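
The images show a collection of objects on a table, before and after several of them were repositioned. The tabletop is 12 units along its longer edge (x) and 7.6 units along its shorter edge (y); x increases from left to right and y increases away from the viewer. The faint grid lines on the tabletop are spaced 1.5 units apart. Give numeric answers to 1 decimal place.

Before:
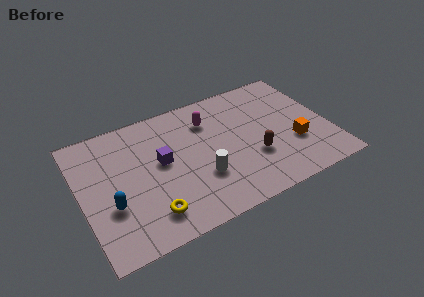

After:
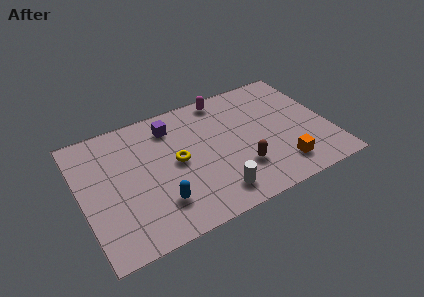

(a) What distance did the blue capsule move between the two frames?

2.3

The blue capsule was near (1.3, 2.7) before and (3.5, 1.9) after, so it travelled √(2.2² + 0.8²) ≈ 2.3 units.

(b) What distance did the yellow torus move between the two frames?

2.9

From (3.0, 1.5) to (4.6, 3.9), the yellow torus covered √(1.6² + 2.4²) ≈ 2.9 units.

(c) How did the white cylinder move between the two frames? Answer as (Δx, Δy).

(0.5, -1.2)

The white cylinder was at about (5.6, 2.5) and moved to about (6.1, 1.3).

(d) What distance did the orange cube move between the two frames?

1.4

From (10.2, 2.6) to (9.4, 1.5), the orange cube covered √(0.8² + 1.1²) ≈ 1.4 units.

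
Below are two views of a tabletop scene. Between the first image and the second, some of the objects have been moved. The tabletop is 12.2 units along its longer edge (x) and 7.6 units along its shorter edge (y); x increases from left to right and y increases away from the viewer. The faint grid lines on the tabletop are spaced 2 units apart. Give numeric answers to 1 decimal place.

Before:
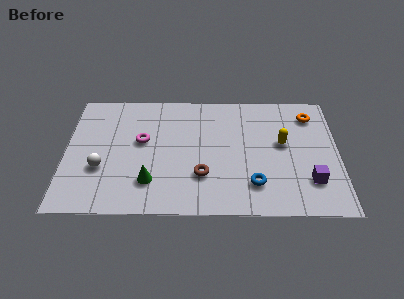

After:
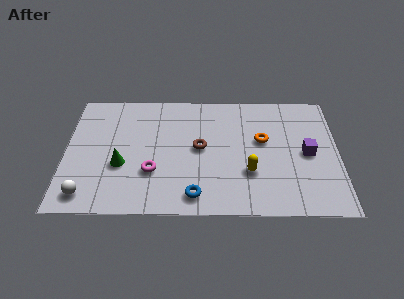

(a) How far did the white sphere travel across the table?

1.7

From (1.6, 2.7) to (1.0, 1.1), the white sphere covered √(0.6² + 1.6²) ≈ 1.7 units.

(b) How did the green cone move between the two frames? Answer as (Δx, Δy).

(-1.3, 1.0)

The green cone started near (3.8, 1.9) and ended near (2.5, 2.9).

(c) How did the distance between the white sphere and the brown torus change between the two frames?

+1.3

They were about 4.5 units apart before and 5.8 after — 1.3 units further apart.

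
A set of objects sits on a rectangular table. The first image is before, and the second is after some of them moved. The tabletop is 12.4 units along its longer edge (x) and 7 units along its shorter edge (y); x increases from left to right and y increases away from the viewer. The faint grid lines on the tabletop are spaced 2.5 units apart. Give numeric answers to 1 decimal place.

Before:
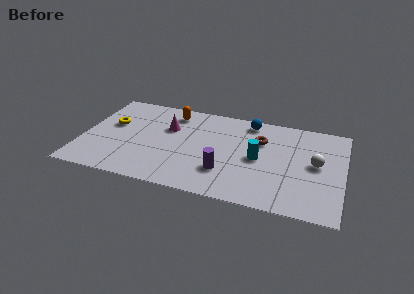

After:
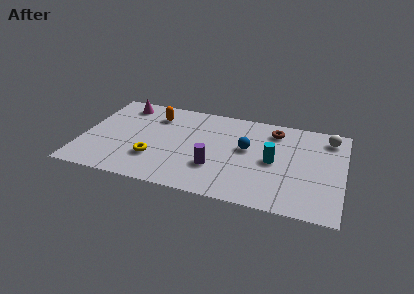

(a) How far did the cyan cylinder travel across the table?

0.7

From (8.4, 3.4) to (9.1, 3.4), the cyan cylinder covered √(0.7² + 0.0²) ≈ 0.7 units.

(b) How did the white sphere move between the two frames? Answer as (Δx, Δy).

(0.5, 2.1)

From the two frames, the white sphere sits at roughly (11.1, 3.7) before and (11.6, 5.8) after.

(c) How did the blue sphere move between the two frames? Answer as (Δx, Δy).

(0.0, -2.1)

From the two frames, the blue sphere sits at roughly (7.8, 6.1) before and (7.8, 4.0) after.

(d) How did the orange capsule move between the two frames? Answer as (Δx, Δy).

(-0.8, -0.4)

The orange capsule was at about (4.1, 5.8) and moved to about (3.3, 5.4).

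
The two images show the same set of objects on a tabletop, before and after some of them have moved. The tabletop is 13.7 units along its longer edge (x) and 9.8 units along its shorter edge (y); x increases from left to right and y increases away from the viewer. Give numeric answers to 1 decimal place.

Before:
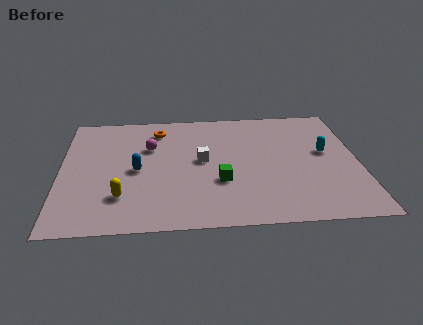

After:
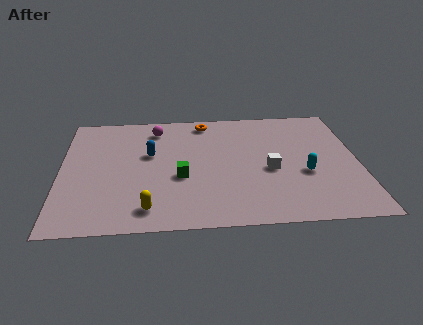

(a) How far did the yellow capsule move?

1.6

From (2.8, 2.5) to (4.0, 1.5), the yellow capsule covered √(1.2² + 1.0²) ≈ 1.6 units.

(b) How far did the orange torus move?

2.3

The orange torus moved from about (4.5, 8.0) to (6.7, 8.6), a distance of √(2.2² + 0.6²) ≈ 2.3.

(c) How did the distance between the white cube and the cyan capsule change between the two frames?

-4.1

The distance was about 5.7 in the first image and 1.6 in the second, so they moved 4.1 units closer together.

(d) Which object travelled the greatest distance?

the white cube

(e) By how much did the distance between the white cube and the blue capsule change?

+2.7

They were about 3.1 units apart before and 5.8 after — 2.7 units further apart.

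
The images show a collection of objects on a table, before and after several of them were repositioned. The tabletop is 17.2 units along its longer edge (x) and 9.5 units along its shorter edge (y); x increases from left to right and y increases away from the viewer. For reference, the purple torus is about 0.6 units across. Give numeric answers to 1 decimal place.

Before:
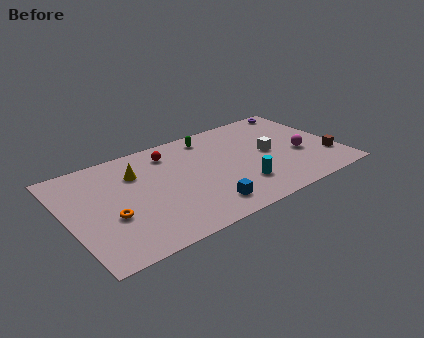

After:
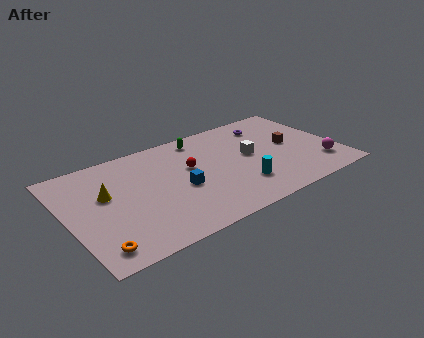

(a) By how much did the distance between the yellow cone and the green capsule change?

+1.8

They were about 5.2 units apart before and 7.0 after — 1.8 units further apart.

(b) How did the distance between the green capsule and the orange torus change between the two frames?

+1.9

The distance was about 8.4 in the first image and 10.3 in the second, so they moved 1.9 units further apart.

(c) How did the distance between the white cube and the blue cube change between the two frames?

-0.9

Before: roughly 5.7 units apart; after: 4.8. That's 0.9 units closer together.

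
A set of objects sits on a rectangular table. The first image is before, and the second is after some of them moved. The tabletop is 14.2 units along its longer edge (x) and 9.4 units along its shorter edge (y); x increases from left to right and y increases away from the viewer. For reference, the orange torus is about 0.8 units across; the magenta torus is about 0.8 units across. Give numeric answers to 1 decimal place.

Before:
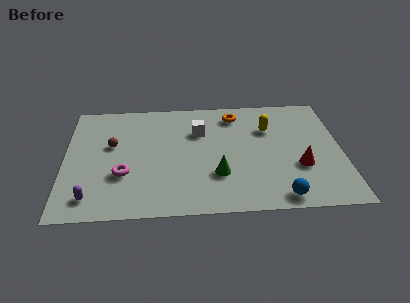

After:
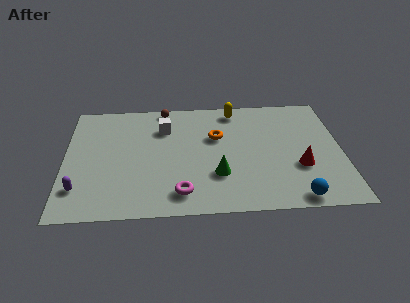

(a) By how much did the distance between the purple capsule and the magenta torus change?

+2.8

They were about 2.3 units apart before and 5.1 after — 2.8 units further apart.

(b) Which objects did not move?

the green cone and the red cone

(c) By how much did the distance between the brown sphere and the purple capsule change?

+3.5

The distance was about 4.2 in the first image and 7.7 in the second, so they moved 3.5 units further apart.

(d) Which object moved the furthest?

the brown sphere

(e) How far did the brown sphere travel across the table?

4.0

The brown sphere was near (2.4, 5.6) before and (5.1, 8.6) after, so it travelled √(2.7² + 3.0²) ≈ 4.0 units.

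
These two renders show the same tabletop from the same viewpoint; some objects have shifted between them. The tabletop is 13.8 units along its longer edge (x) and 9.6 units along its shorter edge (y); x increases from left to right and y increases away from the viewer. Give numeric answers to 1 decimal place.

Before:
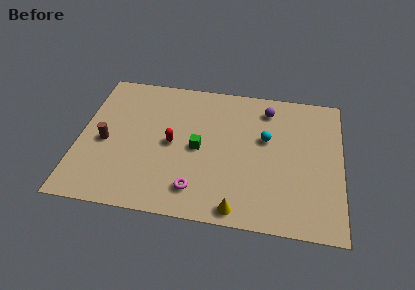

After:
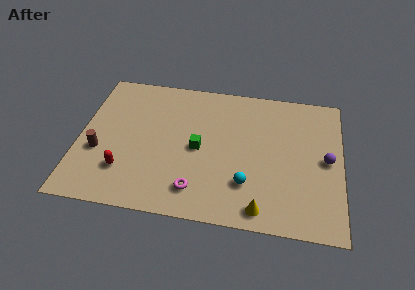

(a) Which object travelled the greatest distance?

the purple sphere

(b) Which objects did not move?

the magenta torus and the green cube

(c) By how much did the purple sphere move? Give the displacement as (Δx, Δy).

(3.2, -3.1)

From the two frames, the purple sphere sits at roughly (9.8, 7.9) before and (13.0, 4.8) after.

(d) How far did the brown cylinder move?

0.8

The brown cylinder moved from about (1.4, 4.3) to (1.1, 3.6), a distance of √(0.3² + 0.7²) ≈ 0.8.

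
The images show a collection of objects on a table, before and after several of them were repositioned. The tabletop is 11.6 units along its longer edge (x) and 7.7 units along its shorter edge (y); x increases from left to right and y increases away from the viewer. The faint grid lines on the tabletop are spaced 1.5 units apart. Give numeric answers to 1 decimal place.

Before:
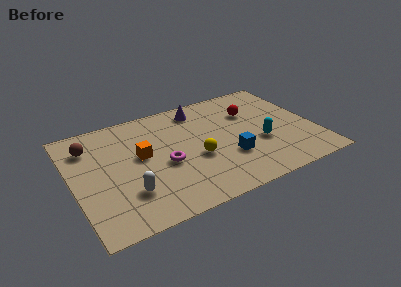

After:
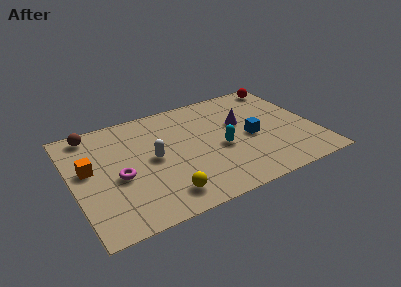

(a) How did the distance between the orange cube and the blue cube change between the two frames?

+3.4

Before: roughly 4.4 units apart; after: 7.8. That's 3.4 units further apart.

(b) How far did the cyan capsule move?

1.9

From (8.9, 2.9) to (7.0, 3.3), the cyan capsule covered √(1.9² + 0.4²) ≈ 1.9 units.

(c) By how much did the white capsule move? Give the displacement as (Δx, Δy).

(1.4, 1.8)

The white capsule was at about (2.4, 2.1) and moved to about (3.8, 3.9).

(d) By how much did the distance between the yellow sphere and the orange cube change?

+1.7

The distance was about 2.8 in the first image and 4.5 in the second, so they moved 1.7 units further apart.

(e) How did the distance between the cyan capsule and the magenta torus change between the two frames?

+0.3

The distance was about 4.6 in the first image and 4.9 in the second, so they moved 0.3 units further apart.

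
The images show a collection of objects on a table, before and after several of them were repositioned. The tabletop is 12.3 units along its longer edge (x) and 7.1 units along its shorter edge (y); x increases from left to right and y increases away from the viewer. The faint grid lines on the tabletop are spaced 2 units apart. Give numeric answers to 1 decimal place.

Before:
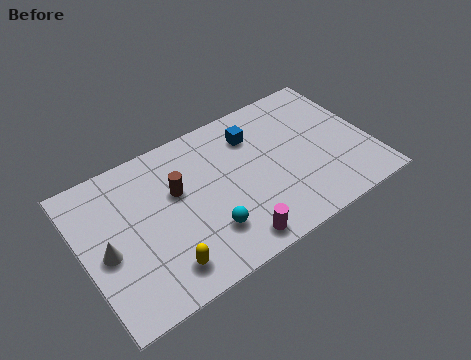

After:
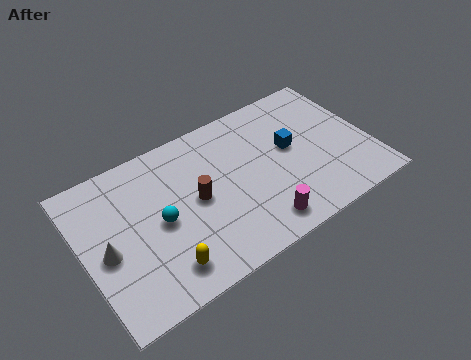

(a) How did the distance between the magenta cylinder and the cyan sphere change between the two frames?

+3.2

The distance was about 1.3 in the first image and 4.5 in the second, so they moved 3.2 units further apart.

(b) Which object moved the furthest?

the cyan sphere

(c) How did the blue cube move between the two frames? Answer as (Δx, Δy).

(1.4, -1.4)

The blue cube started near (7.6, 5.4) and ended near (9.0, 4.0).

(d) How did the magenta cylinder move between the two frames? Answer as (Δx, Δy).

(1.2, 0.2)

From the two frames, the magenta cylinder sits at roughly (5.9, 0.9) before and (7.1, 1.1) after.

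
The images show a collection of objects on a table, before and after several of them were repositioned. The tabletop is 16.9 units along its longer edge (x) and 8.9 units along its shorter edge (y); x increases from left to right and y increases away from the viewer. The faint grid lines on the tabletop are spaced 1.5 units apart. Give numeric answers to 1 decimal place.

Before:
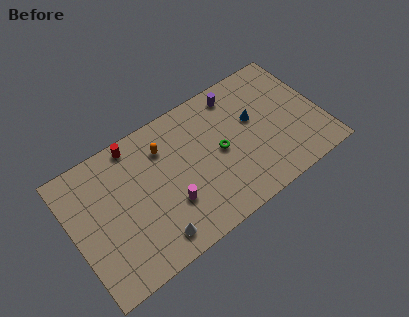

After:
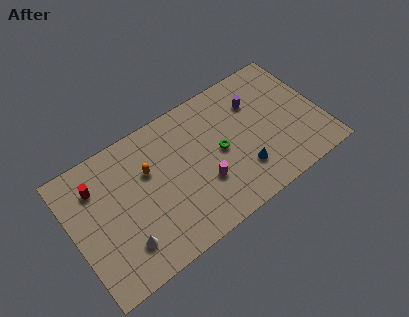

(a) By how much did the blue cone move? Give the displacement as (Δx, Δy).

(-1.3, -2.9)

The blue cone was at about (12.5, 5.3) and moved to about (11.2, 2.4).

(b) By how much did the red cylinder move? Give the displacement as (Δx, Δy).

(-2.8, -1.3)

The red cylinder started near (4.7, 8.0) and ended near (1.9, 6.7).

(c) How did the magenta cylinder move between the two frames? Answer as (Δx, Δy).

(2.3, 0.1)

The magenta cylinder was at about (6.3, 2.9) and moved to about (8.6, 3.0).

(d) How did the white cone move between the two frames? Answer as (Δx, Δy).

(-1.9, 0.7)

The white cone was at about (4.9, 1.4) and moved to about (3.0, 2.1).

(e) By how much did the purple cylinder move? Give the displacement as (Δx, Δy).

(1.1, -1.2)

The purple cylinder was at about (11.7, 7.6) and moved to about (12.8, 6.4).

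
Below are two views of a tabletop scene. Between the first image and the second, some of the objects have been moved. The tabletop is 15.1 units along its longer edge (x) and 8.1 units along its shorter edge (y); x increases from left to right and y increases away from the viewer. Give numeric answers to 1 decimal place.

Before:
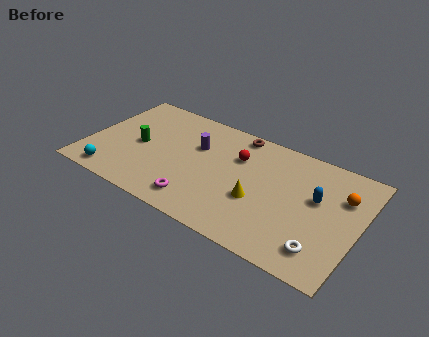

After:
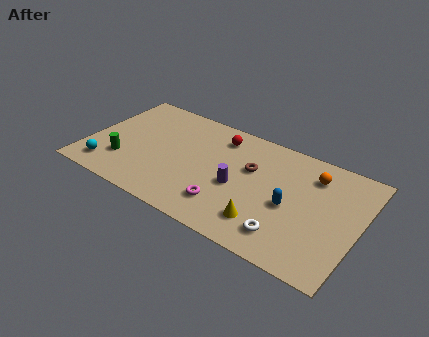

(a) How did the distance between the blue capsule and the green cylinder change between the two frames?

-0.6

The distance was about 9.9 in the first image and 9.3 in the second, so they moved 0.6 units closer together.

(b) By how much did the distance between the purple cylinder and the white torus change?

-4.8

The distance was about 8.4 in the first image and 3.6 in the second, so they moved 4.8 units closer together.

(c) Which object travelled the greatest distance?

the purple cylinder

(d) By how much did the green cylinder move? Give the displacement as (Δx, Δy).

(-0.6, -1.6)

The green cylinder was at about (2.8, 3.9) and moved to about (2.2, 2.3).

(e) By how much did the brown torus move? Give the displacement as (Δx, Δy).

(1.1, -2.2)

The brown torus was at about (7.9, 7.3) and moved to about (9.0, 5.1).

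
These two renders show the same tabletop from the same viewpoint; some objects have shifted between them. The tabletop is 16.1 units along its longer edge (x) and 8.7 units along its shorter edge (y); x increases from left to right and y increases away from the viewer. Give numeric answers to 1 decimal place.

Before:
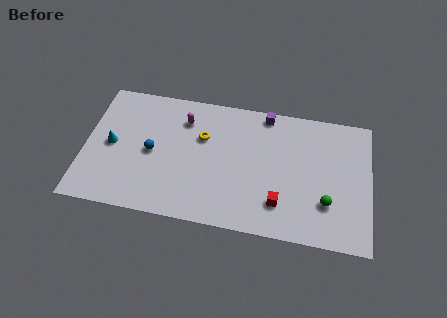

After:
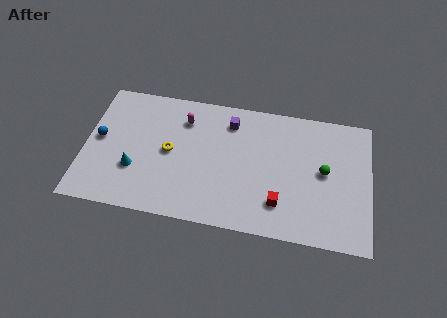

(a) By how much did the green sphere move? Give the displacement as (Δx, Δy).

(-0.2, 2.0)

The green sphere started near (13.7, 2.6) and ended near (13.5, 4.6).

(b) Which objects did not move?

the red cube and the magenta capsule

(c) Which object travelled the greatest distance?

the blue sphere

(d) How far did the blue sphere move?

3.0

The blue sphere was near (3.8, 4.2) before and (0.8, 4.6) after, so it travelled √(3.0² + 0.4²) ≈ 3.0 units.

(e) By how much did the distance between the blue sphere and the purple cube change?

+0.4

Before: roughly 7.3 units apart; after: 7.7. That's 0.4 units further apart.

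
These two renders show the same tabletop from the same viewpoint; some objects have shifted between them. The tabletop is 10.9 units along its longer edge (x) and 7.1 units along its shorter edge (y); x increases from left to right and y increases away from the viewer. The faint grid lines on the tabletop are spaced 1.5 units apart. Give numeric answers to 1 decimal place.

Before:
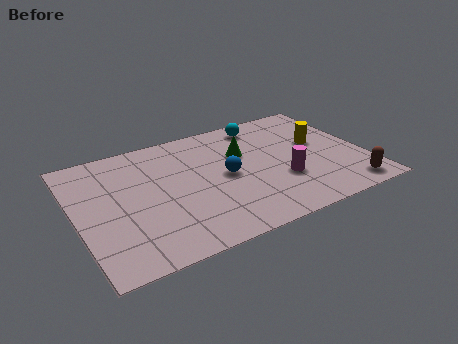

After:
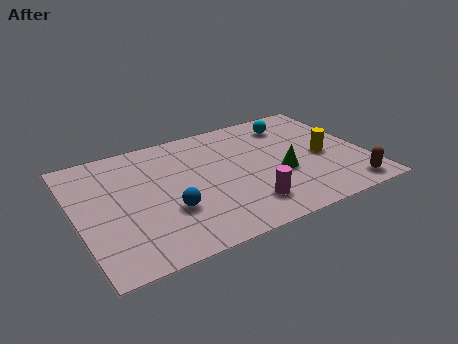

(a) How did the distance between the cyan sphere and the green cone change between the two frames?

+1.2

The distance was about 1.8 in the first image and 3.0 in the second, so they moved 1.2 units further apart.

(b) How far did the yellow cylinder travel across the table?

0.9

The yellow cylinder was near (9.3, 4.1) before and (9.3, 3.2) after, so it travelled √(0.0² + 0.9²) ≈ 0.9 units.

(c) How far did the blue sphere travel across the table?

2.5

From (5.6, 3.5) to (3.3, 2.4), the blue sphere covered √(2.3² + 1.1²) ≈ 2.5 units.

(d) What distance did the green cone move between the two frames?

2.2

From (6.4, 4.6) to (7.6, 2.8), the green cone covered √(1.2² + 1.8²) ≈ 2.2 units.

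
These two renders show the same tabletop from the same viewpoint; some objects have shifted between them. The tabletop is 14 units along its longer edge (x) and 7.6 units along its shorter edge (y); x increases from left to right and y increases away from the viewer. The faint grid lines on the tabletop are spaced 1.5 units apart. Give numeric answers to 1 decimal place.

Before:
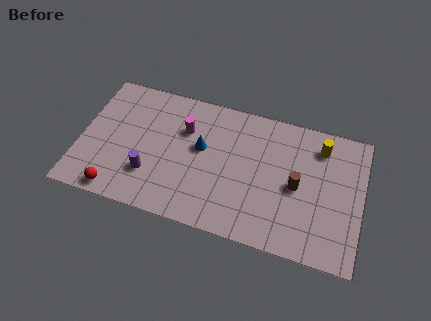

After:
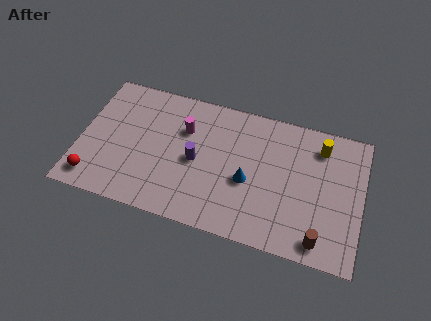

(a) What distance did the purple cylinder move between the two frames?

2.6

The purple cylinder was near (3.6, 2.2) before and (5.8, 3.6) after, so it travelled √(2.2² + 1.4²) ≈ 2.6 units.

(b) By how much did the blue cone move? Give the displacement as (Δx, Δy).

(2.4, -1.2)

The blue cone started near (6.0, 4.4) and ended near (8.4, 3.2).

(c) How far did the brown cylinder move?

2.9

From (10.8, 3.6) to (12.1, 1.0), the brown cylinder covered √(1.3² + 2.6²) ≈ 2.9 units.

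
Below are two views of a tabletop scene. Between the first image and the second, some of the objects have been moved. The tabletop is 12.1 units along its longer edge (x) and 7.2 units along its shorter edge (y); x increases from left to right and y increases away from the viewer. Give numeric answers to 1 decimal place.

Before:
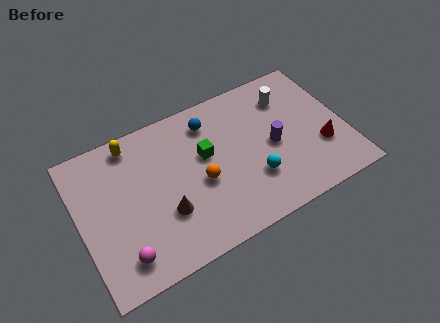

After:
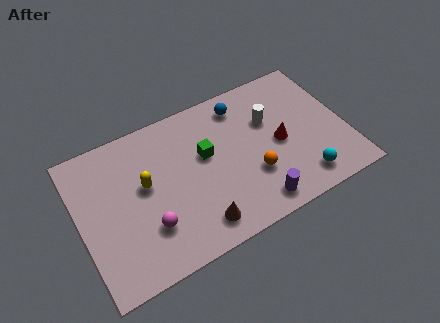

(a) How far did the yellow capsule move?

2.2

The yellow capsule moved from about (2.7, 6.3) to (3.0, 4.1), a distance of √(0.3² + 2.2²) ≈ 2.2.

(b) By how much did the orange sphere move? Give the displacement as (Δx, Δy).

(2.3, -0.7)

From the two frames, the orange sphere sits at roughly (5.4, 3.1) before and (7.7, 2.4) after.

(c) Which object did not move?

the green cube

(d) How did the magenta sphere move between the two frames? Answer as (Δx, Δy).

(1.3, 0.8)

The magenta sphere started near (1.6, 1.3) and ended near (2.9, 2.1).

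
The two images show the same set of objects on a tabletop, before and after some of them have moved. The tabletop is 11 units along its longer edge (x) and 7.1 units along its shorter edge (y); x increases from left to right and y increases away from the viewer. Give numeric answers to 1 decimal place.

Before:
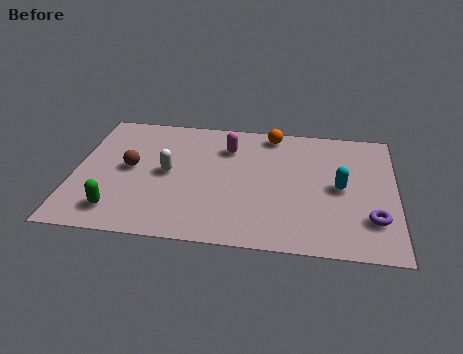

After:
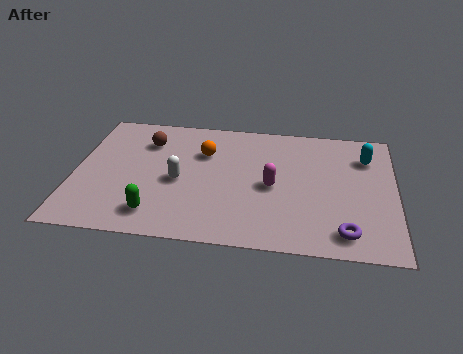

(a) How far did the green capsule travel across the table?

1.3

The green capsule moved from about (1.6, 1.3) to (2.9, 1.3), a distance of √(1.3² + 0.0²) ≈ 1.3.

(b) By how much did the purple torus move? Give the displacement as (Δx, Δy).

(-0.9, -0.8)

The purple torus was at about (10.2, 1.9) and moved to about (9.3, 1.1).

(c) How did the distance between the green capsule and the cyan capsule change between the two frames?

+0.3

Before: roughly 7.8 units apart; after: 8.1. That's 0.3 units further apart.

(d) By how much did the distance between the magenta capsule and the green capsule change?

-1.0

They were about 5.4 units apart before and 4.4 after — 1.0 units closer together.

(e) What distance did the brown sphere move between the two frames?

1.7

From (1.9, 3.7) to (2.4, 5.3), the brown sphere covered √(0.5² + 1.6²) ≈ 1.7 units.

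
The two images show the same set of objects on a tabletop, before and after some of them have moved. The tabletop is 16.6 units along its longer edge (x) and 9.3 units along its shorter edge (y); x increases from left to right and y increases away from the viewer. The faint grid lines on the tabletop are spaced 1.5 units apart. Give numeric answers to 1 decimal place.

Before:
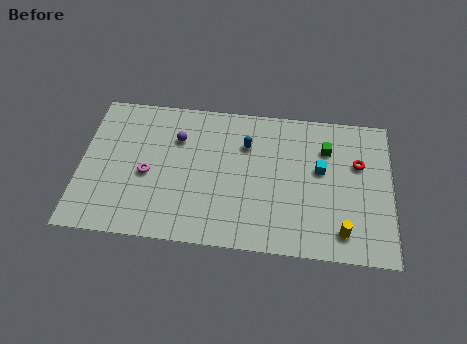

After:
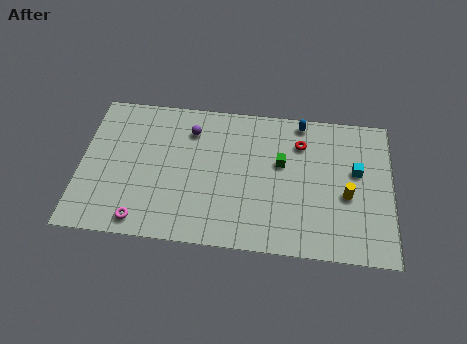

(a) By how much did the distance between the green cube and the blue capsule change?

-1.3

Before: roughly 4.3 units apart; after: 3.0. That's 1.3 units closer together.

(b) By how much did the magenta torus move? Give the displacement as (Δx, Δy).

(-0.2, -3.0)

From the two frames, the magenta torus sits at roughly (3.6, 4.1) before and (3.4, 1.1) after.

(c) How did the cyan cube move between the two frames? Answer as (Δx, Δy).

(1.9, 0.1)

From the two frames, the cyan cube sits at roughly (12.8, 5.4) before and (14.7, 5.5) after.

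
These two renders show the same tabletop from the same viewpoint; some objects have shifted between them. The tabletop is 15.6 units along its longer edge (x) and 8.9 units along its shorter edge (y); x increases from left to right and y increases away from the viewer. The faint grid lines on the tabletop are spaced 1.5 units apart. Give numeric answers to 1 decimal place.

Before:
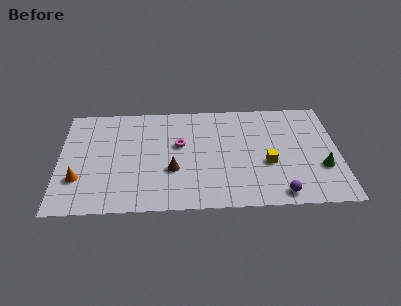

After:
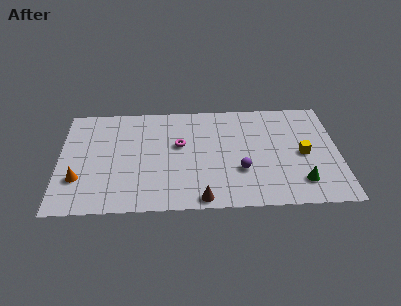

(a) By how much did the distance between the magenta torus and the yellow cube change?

+1.8

They were about 5.2 units apart before and 7.0 after — 1.8 units further apart.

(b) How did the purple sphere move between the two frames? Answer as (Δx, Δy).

(-2.1, 2.0)

The purple sphere was at about (12.2, 1.0) and moved to about (10.1, 3.0).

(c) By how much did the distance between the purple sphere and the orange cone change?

-2.2

Before: roughly 11.2 units apart; after: 9.0. That's 2.2 units closer together.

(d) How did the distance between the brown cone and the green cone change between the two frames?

-2.7

They were about 8.3 units apart before and 5.6 after — 2.7 units closer together.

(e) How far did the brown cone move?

2.9

The brown cone was near (6.3, 3.2) before and (7.9, 0.8) after, so it travelled √(1.6² + 2.4²) ≈ 2.9 units.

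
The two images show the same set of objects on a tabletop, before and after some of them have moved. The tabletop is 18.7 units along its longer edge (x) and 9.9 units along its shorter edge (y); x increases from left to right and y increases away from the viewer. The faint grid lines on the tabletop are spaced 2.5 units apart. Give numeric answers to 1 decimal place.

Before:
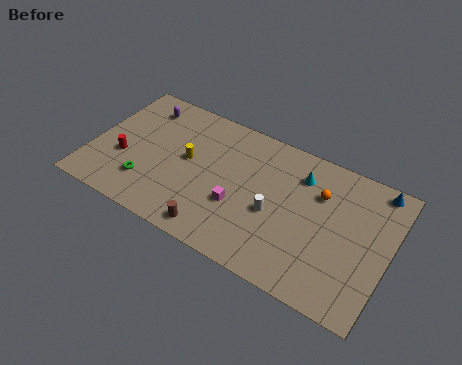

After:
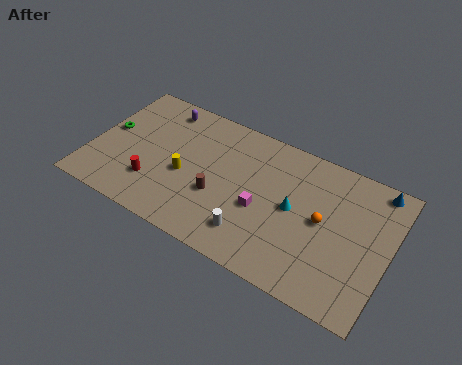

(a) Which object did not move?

the blue cone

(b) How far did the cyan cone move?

2.5

The cyan cone moved from about (12.9, 7.6) to (12.8, 5.1), a distance of √(0.1² + 2.5²) ≈ 2.5.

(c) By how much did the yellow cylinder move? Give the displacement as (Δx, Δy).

(0.0, -1.2)

The yellow cylinder started near (6.0, 5.4) and ended near (6.0, 4.2).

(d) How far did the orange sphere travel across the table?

1.8

From (14.2, 6.9) to (14.6, 5.1), the orange sphere covered √(0.4² + 1.8²) ≈ 1.8 units.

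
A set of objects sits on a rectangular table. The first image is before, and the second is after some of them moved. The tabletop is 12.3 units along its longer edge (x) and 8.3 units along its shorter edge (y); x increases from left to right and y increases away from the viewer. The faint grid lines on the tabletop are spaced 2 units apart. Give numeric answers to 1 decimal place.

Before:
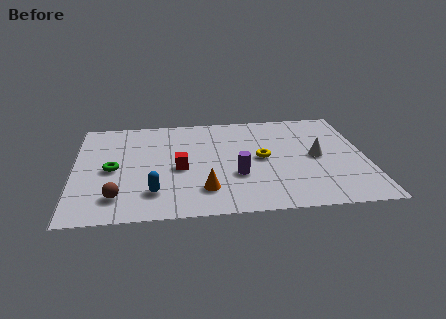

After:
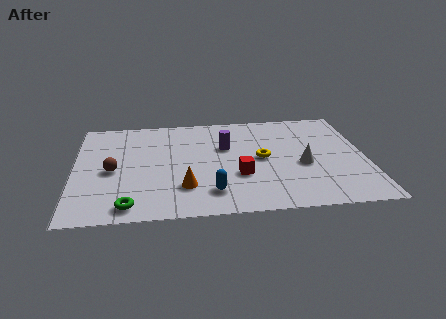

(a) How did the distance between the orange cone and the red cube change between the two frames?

+0.3

They were about 2.1 units apart before and 2.4 after — 0.3 units further apart.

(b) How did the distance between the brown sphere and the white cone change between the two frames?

-0.7

Before: roughly 8.7 units apart; after: 8.0. That's 0.7 units closer together.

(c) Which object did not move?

the yellow torus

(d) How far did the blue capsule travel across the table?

2.4

From (3.3, 1.9) to (5.7, 1.7), the blue capsule covered √(2.4² + 0.2²) ≈ 2.4 units.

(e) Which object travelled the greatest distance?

the green torus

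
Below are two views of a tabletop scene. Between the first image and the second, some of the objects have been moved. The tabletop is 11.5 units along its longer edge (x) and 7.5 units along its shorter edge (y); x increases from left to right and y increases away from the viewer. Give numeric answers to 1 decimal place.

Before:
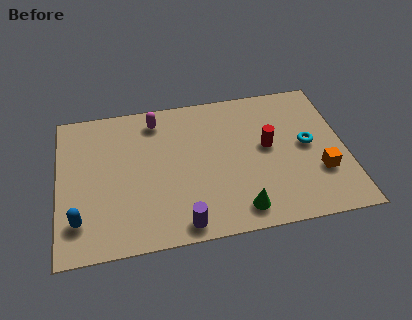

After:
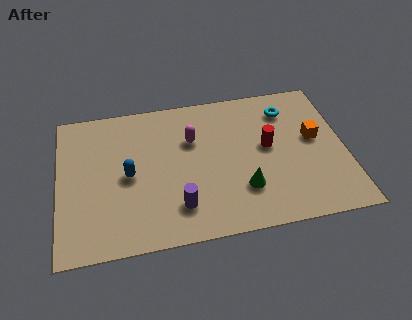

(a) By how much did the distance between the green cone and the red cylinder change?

-1.0

They were about 3.3 units apart before and 2.3 after — 1.0 units closer together.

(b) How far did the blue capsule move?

2.8

From (0.8, 1.7) to (2.8, 3.6), the blue capsule covered √(2.0² + 1.9²) ≈ 2.8 units.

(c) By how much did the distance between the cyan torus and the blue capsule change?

-2.6

The distance was about 9.5 in the first image and 6.9 in the second, so they moved 2.6 units closer together.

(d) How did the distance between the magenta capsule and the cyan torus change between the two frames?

-2.5

Before: roughly 6.5 units apart; after: 4.0. That's 2.5 units closer together.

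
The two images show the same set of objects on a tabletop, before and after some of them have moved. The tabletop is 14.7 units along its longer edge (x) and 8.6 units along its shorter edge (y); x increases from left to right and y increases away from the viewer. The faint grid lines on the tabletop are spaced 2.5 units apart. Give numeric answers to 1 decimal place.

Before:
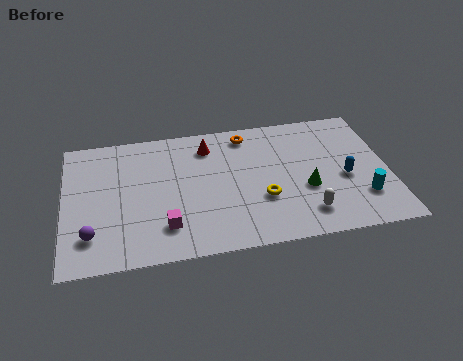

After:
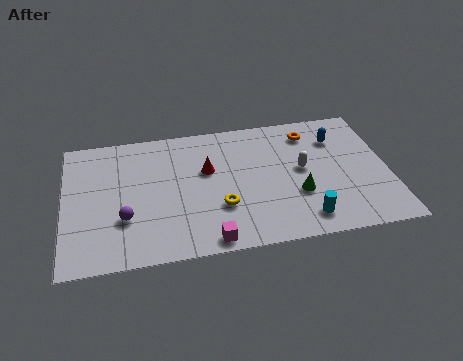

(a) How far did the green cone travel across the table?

0.5

The green cone moved from about (10.9, 3.3) to (10.5, 3.0), a distance of √(0.4² + 0.3²) ≈ 0.5.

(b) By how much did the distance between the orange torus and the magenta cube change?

+1.2

Before: roughly 6.7 units apart; after: 7.9. That's 1.2 units further apart.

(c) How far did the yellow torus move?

1.9

From (8.9, 3.0) to (7.0, 2.8), the yellow torus covered √(1.9² + 0.2²) ≈ 1.9 units.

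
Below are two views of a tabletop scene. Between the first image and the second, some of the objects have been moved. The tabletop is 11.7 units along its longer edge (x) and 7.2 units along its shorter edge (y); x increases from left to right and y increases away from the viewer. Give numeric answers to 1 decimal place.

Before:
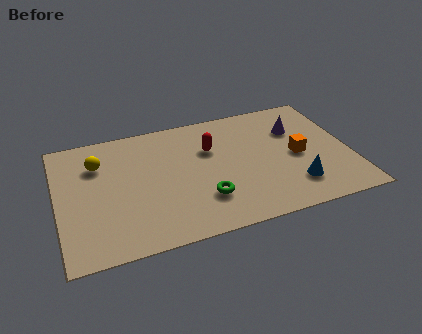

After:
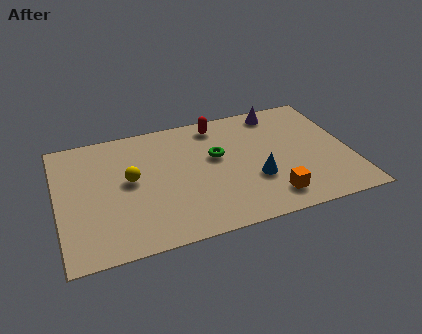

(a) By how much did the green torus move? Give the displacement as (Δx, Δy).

(0.7, 2.3)

The green torus started near (5.7, 2.0) and ended near (6.4, 4.3).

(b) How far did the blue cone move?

1.7

The blue cone moved from about (9.3, 1.7) to (7.8, 2.5), a distance of √(1.5² + 0.8²) ≈ 1.7.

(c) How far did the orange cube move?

2.5

The orange cube was near (9.6, 3.4) before and (8.3, 1.3) after, so it travelled √(1.3² + 2.1²) ≈ 2.5 units.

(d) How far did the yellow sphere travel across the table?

1.8

From (1.7, 5.2) to (2.9, 3.9), the yellow sphere covered √(1.2² + 1.3²) ≈ 1.8 units.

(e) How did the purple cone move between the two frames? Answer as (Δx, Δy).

(-0.6, 1.3)

The purple cone started near (9.7, 5.0) and ended near (9.1, 6.3).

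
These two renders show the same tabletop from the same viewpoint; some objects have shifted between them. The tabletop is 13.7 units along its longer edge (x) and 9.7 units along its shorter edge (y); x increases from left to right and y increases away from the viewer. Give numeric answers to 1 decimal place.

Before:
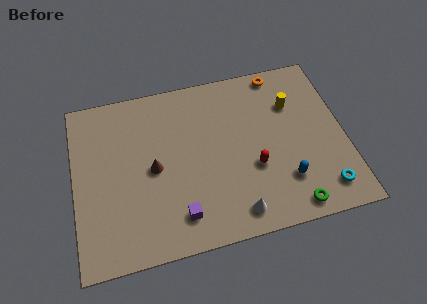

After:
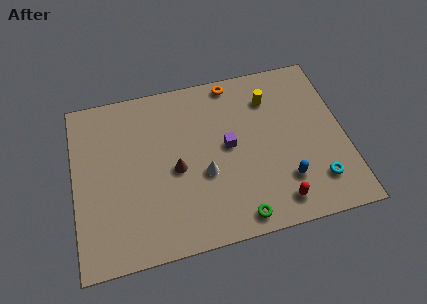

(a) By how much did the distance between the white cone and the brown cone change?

-3.7

Before: roughly 5.2 units apart; after: 1.5. That's 3.7 units closer together.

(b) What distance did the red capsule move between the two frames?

2.4

The red capsule was near (9.0, 3.6) before and (10.0, 1.4) after, so it travelled √(1.0² + 2.2²) ≈ 2.4 units.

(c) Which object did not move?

the blue capsule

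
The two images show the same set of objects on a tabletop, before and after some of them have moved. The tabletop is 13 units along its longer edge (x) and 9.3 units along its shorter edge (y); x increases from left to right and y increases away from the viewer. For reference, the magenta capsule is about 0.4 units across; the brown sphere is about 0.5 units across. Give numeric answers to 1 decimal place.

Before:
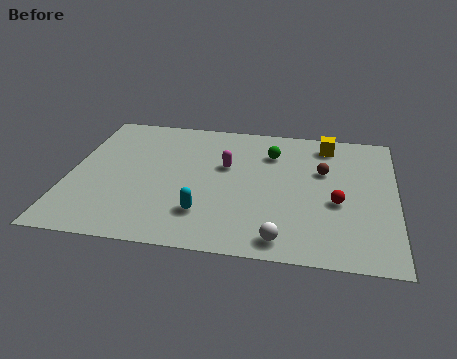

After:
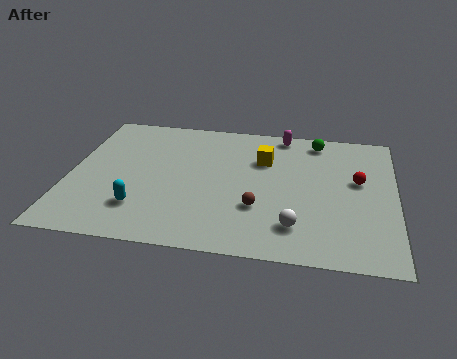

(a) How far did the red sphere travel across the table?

1.8

The red sphere was near (10.7, 3.8) before and (11.5, 5.4) after, so it travelled √(0.8² + 1.6²) ≈ 1.8 units.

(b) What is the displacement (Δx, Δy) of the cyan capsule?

(-2.5, 0.0)

The cyan capsule was at about (5.5, 2.3) and moved to about (3.0, 2.3).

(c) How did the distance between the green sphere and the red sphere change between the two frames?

-0.9

They were about 4.1 units apart before and 3.2 after — 0.9 units closer together.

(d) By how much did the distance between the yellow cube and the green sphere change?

+0.3

Before: roughly 2.4 units apart; after: 2.7. That's 0.3 units further apart.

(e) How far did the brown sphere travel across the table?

3.8

The brown sphere moved from about (10.1, 5.9) to (7.6, 3.0), a distance of √(2.5² + 2.9²) ≈ 3.8.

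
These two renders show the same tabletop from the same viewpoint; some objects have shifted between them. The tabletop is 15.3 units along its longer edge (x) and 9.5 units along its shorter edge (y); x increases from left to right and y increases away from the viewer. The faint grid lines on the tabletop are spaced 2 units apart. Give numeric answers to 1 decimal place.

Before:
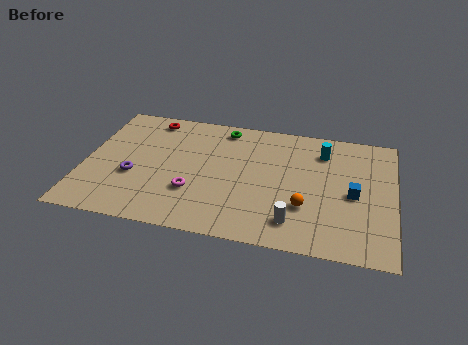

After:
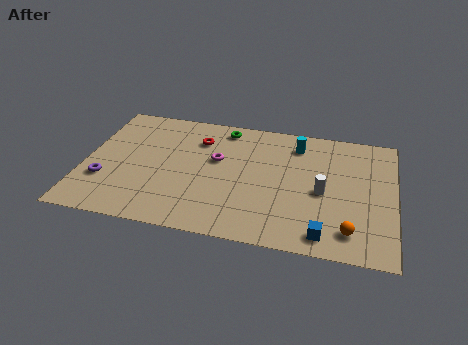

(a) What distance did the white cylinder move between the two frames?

2.8

From (10.5, 1.8) to (11.8, 4.3), the white cylinder covered √(1.3² + 2.5²) ≈ 2.8 units.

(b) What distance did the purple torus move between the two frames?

1.5

The purple torus moved from about (2.5, 3.6) to (1.1, 3.0), a distance of √(1.4² + 0.6²) ≈ 1.5.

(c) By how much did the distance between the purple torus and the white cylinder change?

+2.6

Before: roughly 8.2 units apart; after: 10.8. That's 2.6 units further apart.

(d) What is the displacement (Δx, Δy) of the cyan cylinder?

(-1.3, 0.3)

From the two frames, the cyan cylinder sits at roughly (11.7, 7.4) before and (10.4, 7.7) after.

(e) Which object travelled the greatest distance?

the blue cube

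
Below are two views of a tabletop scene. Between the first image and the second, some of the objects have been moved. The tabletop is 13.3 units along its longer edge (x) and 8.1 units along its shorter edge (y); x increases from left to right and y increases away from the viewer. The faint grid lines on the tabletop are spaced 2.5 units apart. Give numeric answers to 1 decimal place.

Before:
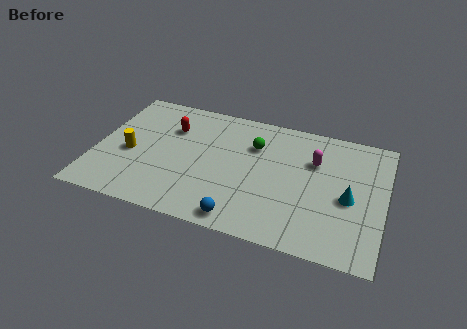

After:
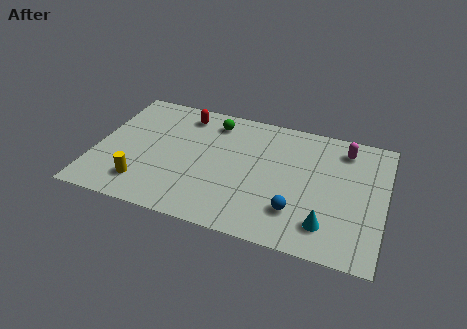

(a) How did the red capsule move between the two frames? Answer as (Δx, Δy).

(0.5, 1.1)

From the two frames, the red capsule sits at roughly (3.3, 5.7) before and (3.8, 6.8) after.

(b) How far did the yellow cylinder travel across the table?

2.0

From (1.6, 3.5) to (2.4, 1.7), the yellow cylinder covered √(0.8² + 1.8²) ≈ 2.0 units.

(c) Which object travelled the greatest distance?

the blue sphere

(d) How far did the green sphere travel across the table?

2.2

From (7.2, 5.7) to (5.2, 6.7), the green sphere covered √(2.0² + 1.0²) ≈ 2.2 units.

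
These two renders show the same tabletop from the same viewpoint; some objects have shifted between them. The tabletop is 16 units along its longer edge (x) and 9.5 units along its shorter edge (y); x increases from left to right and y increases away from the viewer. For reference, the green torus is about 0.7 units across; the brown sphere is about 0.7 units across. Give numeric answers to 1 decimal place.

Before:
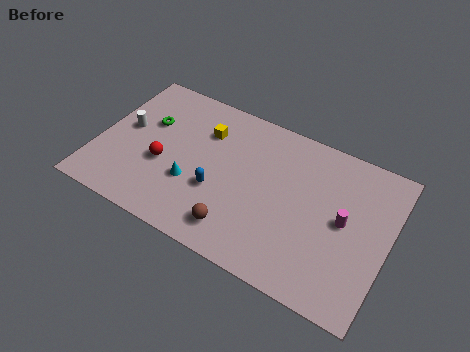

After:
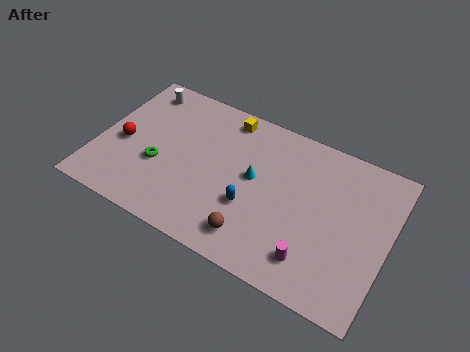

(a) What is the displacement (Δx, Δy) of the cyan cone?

(3.2, 1.9)

The cyan cone was at about (5.4, 3.3) and moved to about (8.6, 5.2).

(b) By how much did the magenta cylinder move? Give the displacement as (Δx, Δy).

(-1.3, -3.0)

The magenta cylinder was at about (13.6, 4.9) and moved to about (12.3, 1.9).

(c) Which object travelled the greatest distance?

the cyan cone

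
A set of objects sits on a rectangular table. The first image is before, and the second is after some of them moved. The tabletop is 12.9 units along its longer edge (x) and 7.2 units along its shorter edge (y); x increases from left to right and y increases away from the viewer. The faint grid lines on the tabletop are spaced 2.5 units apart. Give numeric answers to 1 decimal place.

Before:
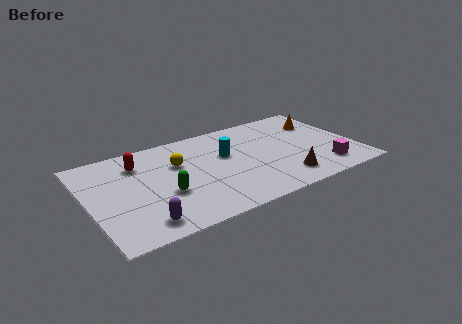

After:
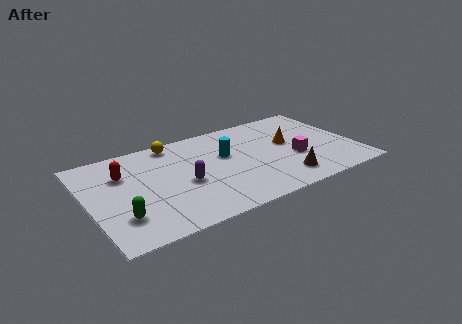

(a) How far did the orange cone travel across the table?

2.1

From (11.6, 5.2) to (9.8, 4.1), the orange cone covered √(1.8² + 1.1²) ≈ 2.1 units.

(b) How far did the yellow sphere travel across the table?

1.7

The yellow sphere was near (4.4, 4.7) before and (4.4, 6.4) after, so it travelled √(0.0² + 1.7²) ≈ 1.7 units.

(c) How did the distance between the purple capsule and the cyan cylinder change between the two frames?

-3.0

Before: roughly 5.6 units apart; after: 2.6. That's 3.0 units closer together.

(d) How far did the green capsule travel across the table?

2.3

The green capsule moved from about (3.5, 2.7) to (1.3, 1.9), a distance of √(2.2² + 0.8²) ≈ 2.3.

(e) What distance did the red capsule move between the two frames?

0.9

The red capsule moved from about (2.6, 5.5) to (1.8, 5.0), a distance of √(0.8² + 0.5²) ≈ 0.9.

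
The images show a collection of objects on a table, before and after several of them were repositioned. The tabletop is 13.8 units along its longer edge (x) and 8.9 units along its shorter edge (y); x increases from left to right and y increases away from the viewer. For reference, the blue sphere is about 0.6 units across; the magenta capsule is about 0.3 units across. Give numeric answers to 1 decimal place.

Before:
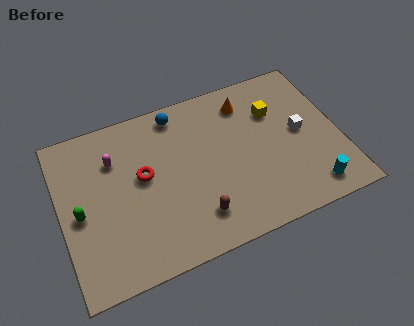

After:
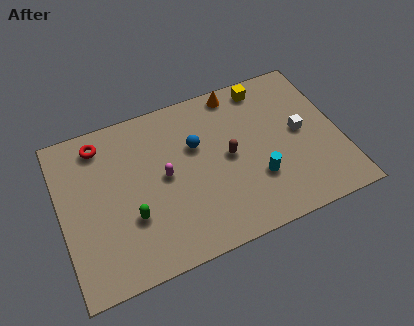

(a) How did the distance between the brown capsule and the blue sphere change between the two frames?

-4.0

They were about 5.9 units apart before and 1.9 after — 4.0 units closer together.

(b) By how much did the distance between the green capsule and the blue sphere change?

-2.0

Before: roughly 6.4 units apart; after: 4.4. That's 2.0 units closer together.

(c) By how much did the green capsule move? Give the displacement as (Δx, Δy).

(2.4, -1.1)

From the two frames, the green capsule sits at roughly (0.9, 4.1) before and (3.3, 3.0) after.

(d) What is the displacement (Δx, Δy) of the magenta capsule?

(2.3, -1.8)

The magenta capsule started near (2.8, 6.4) and ended near (5.1, 4.6).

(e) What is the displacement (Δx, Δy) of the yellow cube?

(-0.3, 1.6)

The yellow cube started near (10.8, 6.2) and ended near (10.5, 7.8).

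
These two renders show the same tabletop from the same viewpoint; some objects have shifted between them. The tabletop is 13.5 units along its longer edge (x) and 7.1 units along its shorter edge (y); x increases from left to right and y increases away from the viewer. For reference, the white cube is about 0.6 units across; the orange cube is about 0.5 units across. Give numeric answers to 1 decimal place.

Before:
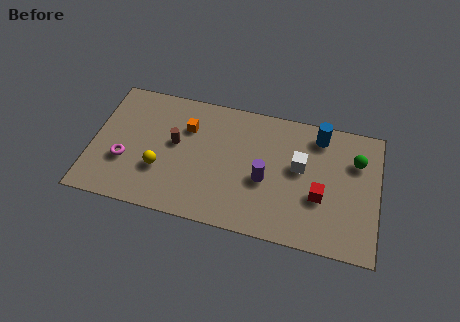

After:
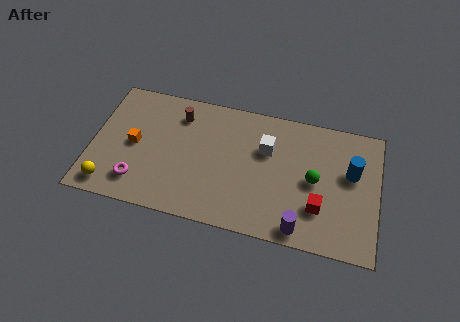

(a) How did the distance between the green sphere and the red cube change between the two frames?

-1.4

They were about 2.8 units apart before and 1.4 after — 1.4 units closer together.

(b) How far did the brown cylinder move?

1.6

The brown cylinder moved from about (3.9, 4.0) to (4.0, 5.6), a distance of √(0.1² + 1.6²) ≈ 1.6.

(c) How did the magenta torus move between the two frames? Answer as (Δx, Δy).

(0.7, -1.0)

The magenta torus was at about (1.6, 2.5) and moved to about (2.3, 1.5).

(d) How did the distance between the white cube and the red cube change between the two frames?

+2.0

They were about 1.7 units apart before and 3.7 after — 2.0 units further apart.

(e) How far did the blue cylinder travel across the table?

2.3

From (10.6, 6.0) to (12.2, 4.3), the blue cylinder covered √(1.6² + 1.7²) ≈ 2.3 units.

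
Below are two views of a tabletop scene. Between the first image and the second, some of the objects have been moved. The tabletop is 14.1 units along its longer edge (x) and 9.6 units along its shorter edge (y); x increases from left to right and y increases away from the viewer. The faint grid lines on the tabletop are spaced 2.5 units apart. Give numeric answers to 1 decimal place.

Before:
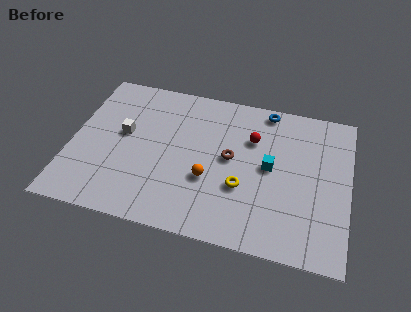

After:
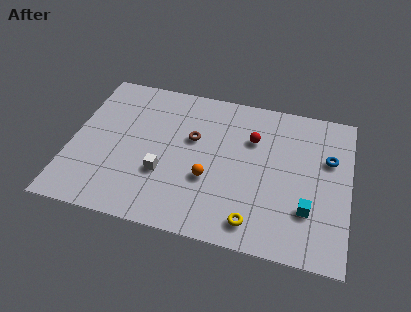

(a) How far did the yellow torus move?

2.1

From (8.8, 3.4) to (9.5, 1.4), the yellow torus covered √(0.7² + 2.0²) ≈ 2.1 units.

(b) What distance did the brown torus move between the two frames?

2.2

From (8.1, 5.1) to (6.1, 5.9), the brown torus covered √(2.0² + 0.8²) ≈ 2.2 units.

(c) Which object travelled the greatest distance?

the blue torus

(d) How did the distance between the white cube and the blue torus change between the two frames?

+0.9

The distance was about 7.8 in the first image and 8.7 in the second, so they moved 0.9 units further apart.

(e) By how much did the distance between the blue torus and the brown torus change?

+3.0

The distance was about 3.9 in the first image and 6.9 in the second, so they moved 3.0 units further apart.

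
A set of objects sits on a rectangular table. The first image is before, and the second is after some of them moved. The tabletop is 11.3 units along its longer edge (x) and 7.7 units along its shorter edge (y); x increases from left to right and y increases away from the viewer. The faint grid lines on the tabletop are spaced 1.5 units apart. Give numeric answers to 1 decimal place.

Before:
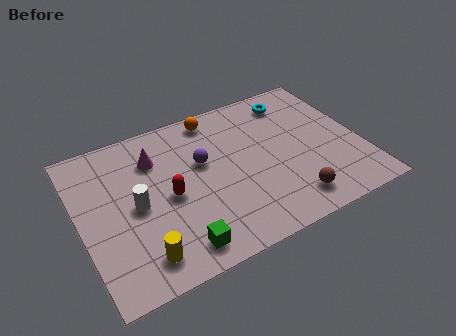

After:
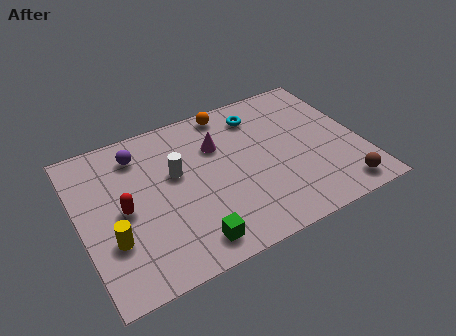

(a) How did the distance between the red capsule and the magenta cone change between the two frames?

+2.2

Before: roughly 2.1 units apart; after: 4.3. That's 2.2 units further apart.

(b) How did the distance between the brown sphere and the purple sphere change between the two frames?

+4.5

They were about 4.6 units apart before and 9.1 after — 4.5 units further apart.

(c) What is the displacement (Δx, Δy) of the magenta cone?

(2.5, -0.4)

The magenta cone was at about (3.2, 5.7) and moved to about (5.7, 5.3).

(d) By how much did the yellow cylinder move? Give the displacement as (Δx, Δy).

(-1.0, 1.2)

The yellow cylinder started near (2.1, 1.3) and ended near (1.1, 2.5).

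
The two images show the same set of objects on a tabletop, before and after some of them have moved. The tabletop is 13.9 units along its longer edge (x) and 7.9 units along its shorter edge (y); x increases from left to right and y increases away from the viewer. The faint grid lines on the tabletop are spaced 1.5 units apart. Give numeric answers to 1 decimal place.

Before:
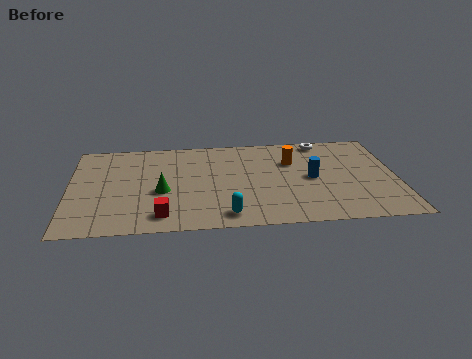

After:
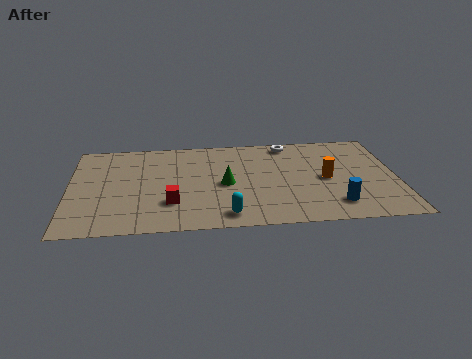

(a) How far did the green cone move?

2.7

From (3.9, 3.3) to (6.6, 3.7), the green cone covered √(2.7² + 0.4²) ≈ 2.7 units.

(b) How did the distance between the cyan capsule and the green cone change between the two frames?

-0.9

Before: roughly 3.5 units apart; after: 2.6. That's 0.9 units closer together.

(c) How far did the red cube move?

1.1

The red cube was near (3.9, 1.3) before and (4.3, 2.3) after, so it travelled √(0.4² + 1.0²) ≈ 1.1 units.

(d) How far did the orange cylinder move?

2.1

The orange cylinder was near (9.5, 5.4) before and (10.9, 3.8) after, so it travelled √(1.4² + 1.6²) ≈ 2.1 units.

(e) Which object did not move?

the cyan capsule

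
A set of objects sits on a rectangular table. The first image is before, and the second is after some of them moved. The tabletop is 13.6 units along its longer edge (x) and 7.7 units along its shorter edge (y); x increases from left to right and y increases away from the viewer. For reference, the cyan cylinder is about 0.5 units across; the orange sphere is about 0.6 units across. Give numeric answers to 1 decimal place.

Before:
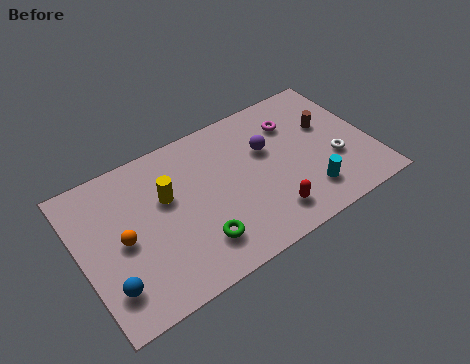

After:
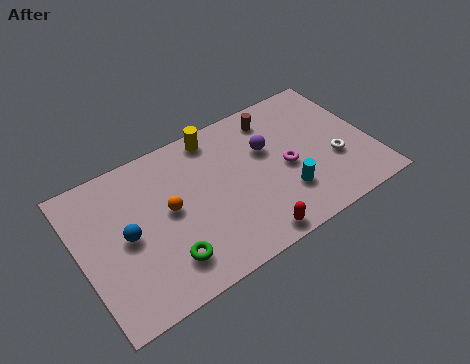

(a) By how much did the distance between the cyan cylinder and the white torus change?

+0.7

They were about 1.9 units apart before and 2.6 after — 0.7 units further apart.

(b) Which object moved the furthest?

the yellow cylinder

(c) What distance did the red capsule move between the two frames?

1.2

The red capsule moved from about (8.4, 1.5) to (7.4, 0.8), a distance of √(1.0² + 0.7²) ≈ 1.2.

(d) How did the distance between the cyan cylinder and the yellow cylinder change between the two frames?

-1.6

They were about 6.9 units apart before and 5.3 after — 1.6 units closer together.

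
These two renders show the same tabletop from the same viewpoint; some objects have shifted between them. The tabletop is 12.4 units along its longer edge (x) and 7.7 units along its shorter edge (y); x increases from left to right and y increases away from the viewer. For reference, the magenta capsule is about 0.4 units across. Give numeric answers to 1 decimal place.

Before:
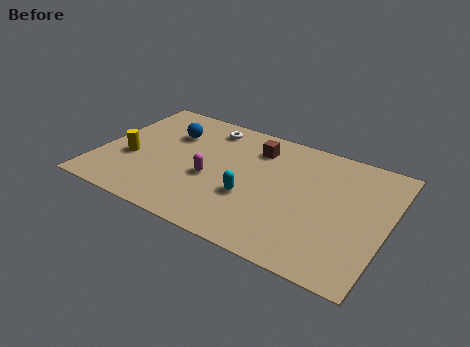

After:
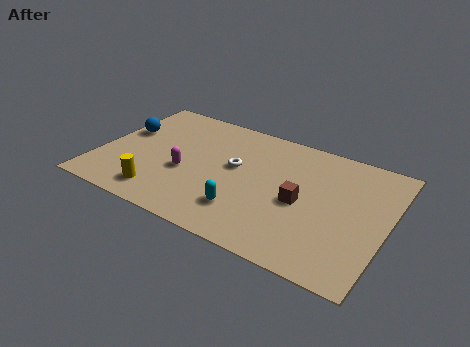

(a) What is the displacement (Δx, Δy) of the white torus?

(1.5, -2.1)

The white torus was at about (4.3, 6.5) and moved to about (5.8, 4.4).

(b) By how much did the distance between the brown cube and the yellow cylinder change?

+0.3

They were about 5.9 units apart before and 6.2 after — 0.3 units further apart.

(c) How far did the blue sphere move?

2.1

The blue sphere was near (2.8, 5.4) before and (0.8, 4.7) after, so it travelled √(2.0² + 0.7²) ≈ 2.1 units.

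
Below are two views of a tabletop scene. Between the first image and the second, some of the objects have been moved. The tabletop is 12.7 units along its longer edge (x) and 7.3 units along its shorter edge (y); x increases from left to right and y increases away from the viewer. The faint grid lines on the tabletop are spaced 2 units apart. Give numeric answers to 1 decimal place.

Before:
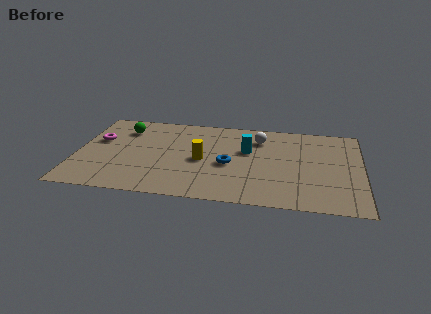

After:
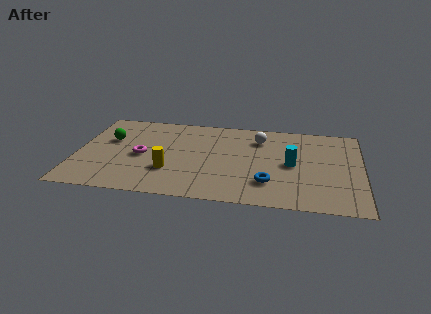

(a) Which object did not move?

the white sphere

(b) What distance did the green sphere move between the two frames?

1.2

From (2.0, 5.6) to (1.4, 4.6), the green sphere covered √(0.6² + 1.0²) ≈ 1.2 units.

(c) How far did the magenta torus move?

2.3

From (0.9, 4.5) to (2.9, 3.4), the magenta torus covered √(2.0² + 1.1²) ≈ 2.3 units.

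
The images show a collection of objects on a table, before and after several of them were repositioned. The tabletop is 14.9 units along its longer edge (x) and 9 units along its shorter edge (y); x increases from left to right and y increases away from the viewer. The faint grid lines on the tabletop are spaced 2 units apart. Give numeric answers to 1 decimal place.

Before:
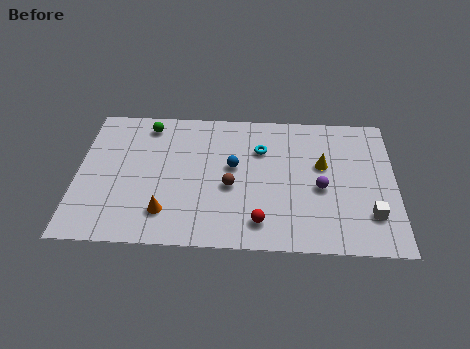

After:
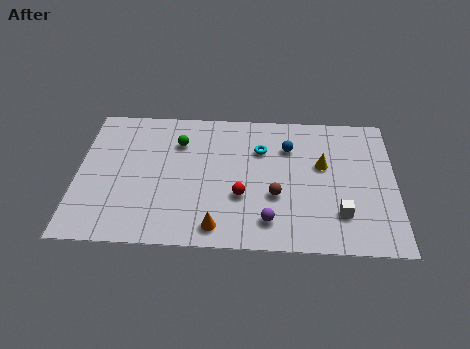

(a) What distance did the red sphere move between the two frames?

1.8

From (8.6, 1.6) to (7.7, 3.2), the red sphere covered √(0.9² + 1.6²) ≈ 1.8 units.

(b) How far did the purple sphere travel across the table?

3.3

From (11.4, 3.9) to (9.0, 1.7), the purple sphere covered √(2.4² + 2.2²) ≈ 3.3 units.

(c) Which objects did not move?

the yellow cone and the cyan torus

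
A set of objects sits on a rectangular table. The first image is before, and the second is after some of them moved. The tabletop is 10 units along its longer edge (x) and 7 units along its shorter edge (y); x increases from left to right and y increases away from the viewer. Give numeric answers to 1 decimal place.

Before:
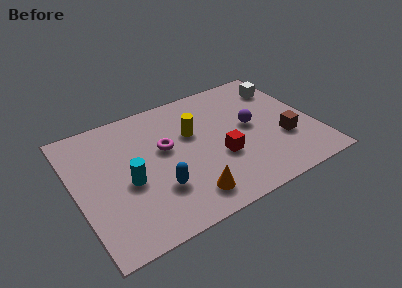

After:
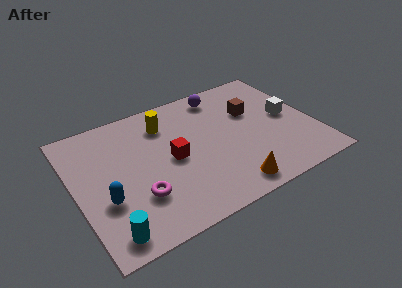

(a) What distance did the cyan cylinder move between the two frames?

2.4

The cyan cylinder was near (2.1, 3.0) before and (1.0, 0.9) after, so it travelled √(1.1² + 2.1²) ≈ 2.4 units.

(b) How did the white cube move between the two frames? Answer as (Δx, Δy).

(-0.1, -1.8)

From the two frames, the white cube sits at roughly (9.1, 5.4) before and (9.0, 3.6) after.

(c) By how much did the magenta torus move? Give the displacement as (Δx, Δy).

(-1.4, -2.0)

The magenta torus started near (3.8, 4.1) and ended near (2.4, 2.1).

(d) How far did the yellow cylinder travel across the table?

1.4

The yellow cylinder moved from about (5.0, 4.4) to (4.0, 5.4), a distance of √(1.0² + 1.0²) ≈ 1.4.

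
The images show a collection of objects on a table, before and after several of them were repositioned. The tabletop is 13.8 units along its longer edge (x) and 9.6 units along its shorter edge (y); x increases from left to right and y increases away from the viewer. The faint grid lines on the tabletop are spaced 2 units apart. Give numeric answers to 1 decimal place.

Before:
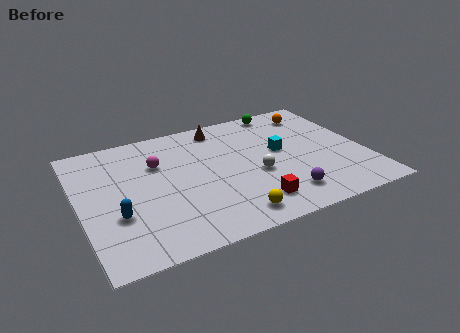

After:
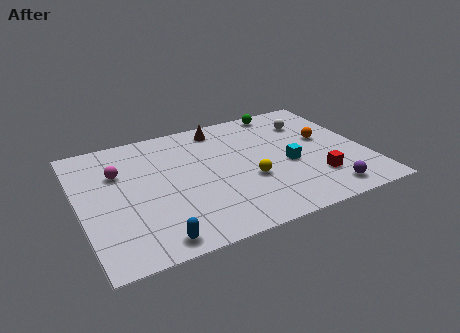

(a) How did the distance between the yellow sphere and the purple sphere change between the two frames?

+1.5

Before: roughly 2.6 units apart; after: 4.1. That's 1.5 units further apart.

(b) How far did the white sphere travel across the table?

4.5

From (8.4, 3.9) to (11.5, 7.2), the white sphere covered √(3.1² + 3.3²) ≈ 4.5 units.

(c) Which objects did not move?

the brown cone and the green sphere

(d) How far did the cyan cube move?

1.2

From (9.8, 5.3) to (10.0, 4.1), the cyan cube covered √(0.2² + 1.2²) ≈ 1.2 units.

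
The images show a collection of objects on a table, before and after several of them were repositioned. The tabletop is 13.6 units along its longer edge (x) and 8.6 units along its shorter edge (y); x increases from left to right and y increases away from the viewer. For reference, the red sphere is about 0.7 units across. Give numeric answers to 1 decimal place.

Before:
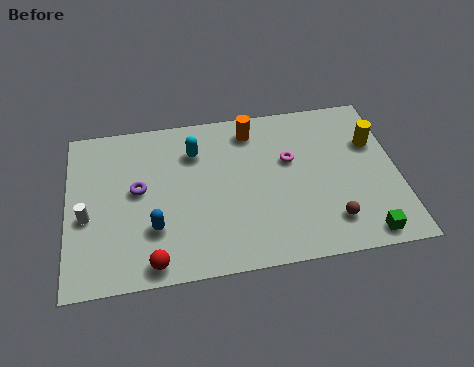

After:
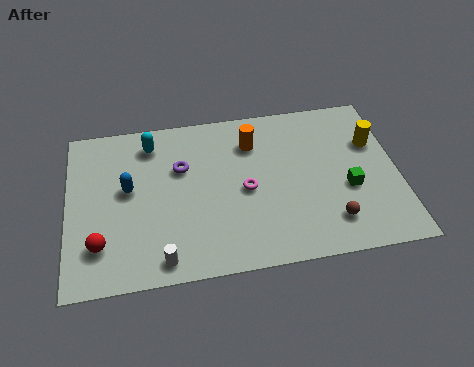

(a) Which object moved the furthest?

the white cylinder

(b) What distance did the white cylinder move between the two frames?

4.0

From (0.8, 3.6) to (3.8, 1.0), the white cylinder covered √(3.0² + 2.6²) ≈ 4.0 units.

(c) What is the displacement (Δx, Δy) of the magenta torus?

(-1.9, -1.3)

From the two frames, the magenta torus sits at roughly (9.2, 5.3) before and (7.3, 4.0) after.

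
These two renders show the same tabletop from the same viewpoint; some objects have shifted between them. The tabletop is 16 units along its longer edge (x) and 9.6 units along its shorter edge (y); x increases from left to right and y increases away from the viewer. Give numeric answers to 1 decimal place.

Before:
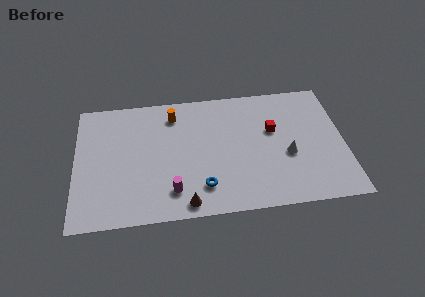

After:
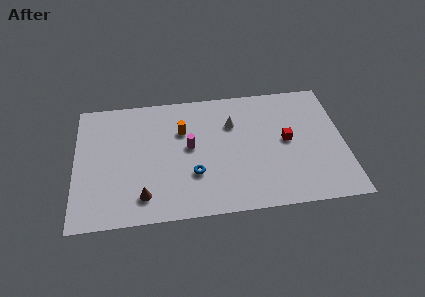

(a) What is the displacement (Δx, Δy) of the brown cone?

(-2.5, 0.8)

The brown cone started near (6.5, 1.0) and ended near (4.0, 1.8).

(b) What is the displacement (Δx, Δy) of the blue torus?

(-0.5, 1.0)

From the two frames, the blue torus sits at roughly (7.5, 2.1) before and (7.0, 3.1) after.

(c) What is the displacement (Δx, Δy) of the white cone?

(-3.2, 2.8)

The white cone started near (12.6, 3.9) and ended near (9.4, 6.7).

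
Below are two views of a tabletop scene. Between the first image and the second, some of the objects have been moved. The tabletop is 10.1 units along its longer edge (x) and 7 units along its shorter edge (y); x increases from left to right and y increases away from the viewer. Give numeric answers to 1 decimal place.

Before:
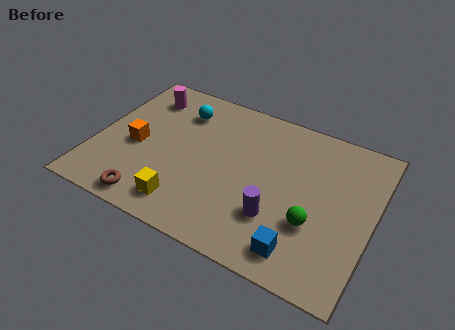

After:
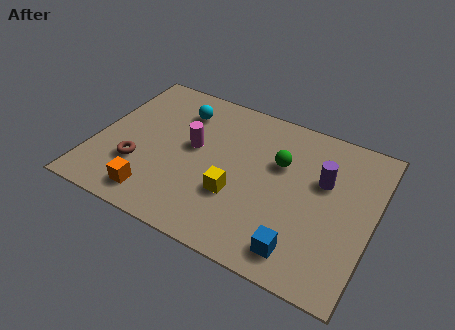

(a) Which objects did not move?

the cyan sphere and the blue cube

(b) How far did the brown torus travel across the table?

1.6

The brown torus was near (2.4, 0.8) before and (1.7, 2.2) after, so it travelled √(0.7² + 1.4²) ≈ 1.6 units.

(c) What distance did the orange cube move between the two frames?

2.2

From (1.5, 3.1) to (2.5, 1.1), the orange cube covered √(1.0² + 2.0²) ≈ 2.2 units.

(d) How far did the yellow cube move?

2.1

From (3.6, 1.2) to (5.3, 2.4), the yellow cube covered √(1.7² + 1.2²) ≈ 2.1 units.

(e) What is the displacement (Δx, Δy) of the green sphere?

(-1.5, 2.1)

The green sphere started near (8.1, 2.4) and ended near (6.6, 4.5).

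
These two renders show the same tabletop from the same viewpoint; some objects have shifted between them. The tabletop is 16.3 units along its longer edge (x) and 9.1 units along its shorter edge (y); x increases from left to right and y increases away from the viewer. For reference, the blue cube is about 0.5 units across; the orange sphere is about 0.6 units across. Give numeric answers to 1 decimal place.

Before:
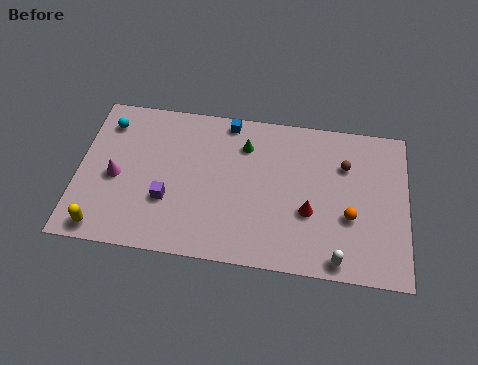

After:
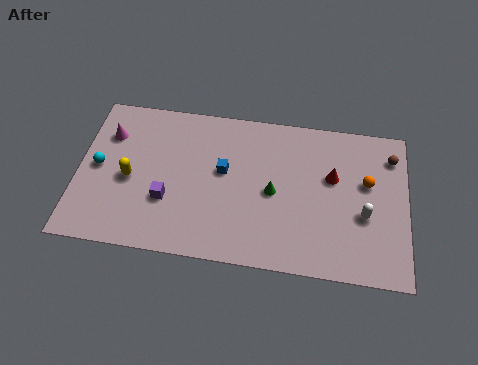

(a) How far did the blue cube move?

3.0

The blue cube was near (7.3, 8.2) before and (7.2, 5.2) after, so it travelled √(0.1² + 3.0²) ≈ 3.0 units.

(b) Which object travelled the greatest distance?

the yellow capsule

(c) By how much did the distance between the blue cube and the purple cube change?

-2.4

They were about 5.8 units apart before and 3.4 after — 2.4 units closer together.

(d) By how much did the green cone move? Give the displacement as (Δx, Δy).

(1.5, -2.6)

From the two frames, the green cone sits at roughly (8.2, 6.9) before and (9.7, 4.3) after.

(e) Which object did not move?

the purple cube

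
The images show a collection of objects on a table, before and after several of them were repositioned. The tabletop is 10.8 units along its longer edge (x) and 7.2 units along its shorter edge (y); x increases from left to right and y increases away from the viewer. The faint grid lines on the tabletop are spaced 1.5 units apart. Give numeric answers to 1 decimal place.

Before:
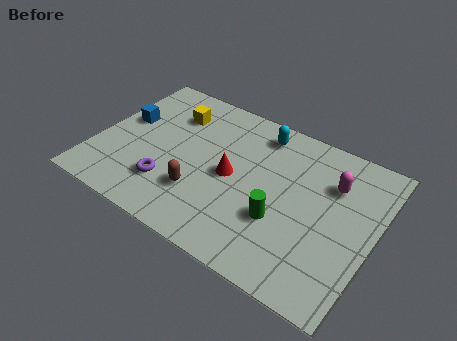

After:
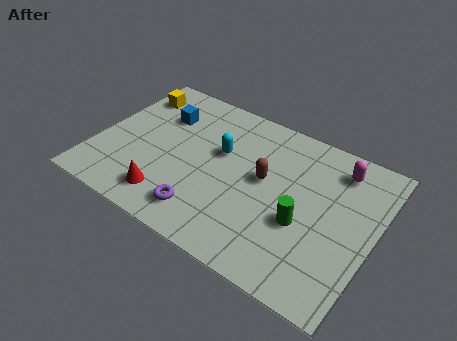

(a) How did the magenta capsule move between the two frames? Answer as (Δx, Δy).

(0.1, 0.8)

The magenta capsule started near (9.0, 5.1) and ended near (9.1, 5.9).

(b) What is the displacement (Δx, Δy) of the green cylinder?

(0.8, 0.3)

From the two frames, the green cylinder sits at roughly (7.4, 2.5) before and (8.2, 2.8) after.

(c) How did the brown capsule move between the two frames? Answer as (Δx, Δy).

(2.2, 1.9)

The brown capsule was at about (4.3, 2.1) and moved to about (6.5, 4.0).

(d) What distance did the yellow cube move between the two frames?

1.7

The yellow cube moved from about (2.6, 5.4) to (0.9, 5.7), a distance of √(1.7² + 0.3²) ≈ 1.7.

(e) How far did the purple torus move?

1.6

The purple torus moved from about (3.1, 1.9) to (4.6, 1.3), a distance of √(1.5² + 0.6²) ≈ 1.6.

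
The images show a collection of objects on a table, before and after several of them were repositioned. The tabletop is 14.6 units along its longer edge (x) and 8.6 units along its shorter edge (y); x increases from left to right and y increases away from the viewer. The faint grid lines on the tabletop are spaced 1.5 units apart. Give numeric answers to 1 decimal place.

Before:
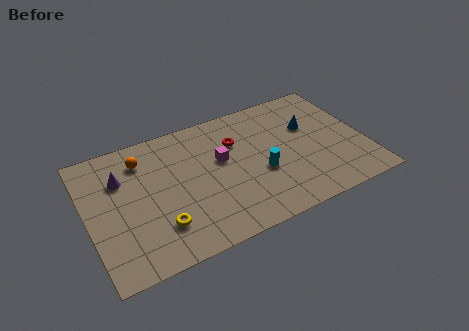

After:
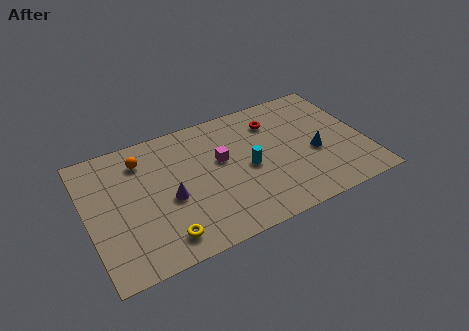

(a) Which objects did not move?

the orange sphere and the magenta cube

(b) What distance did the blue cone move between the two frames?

1.9

The blue cone moved from about (11.9, 5.5) to (11.9, 3.6), a distance of √(0.0² + 1.9²) ≈ 1.9.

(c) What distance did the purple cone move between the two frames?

3.3

The purple cone was near (1.9, 6.0) before and (4.2, 3.7) after, so it travelled √(2.3² + 2.3²) ≈ 3.3 units.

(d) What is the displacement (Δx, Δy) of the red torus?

(2.1, 0.6)

The red torus started near (8.0, 6.0) and ended near (10.1, 6.6).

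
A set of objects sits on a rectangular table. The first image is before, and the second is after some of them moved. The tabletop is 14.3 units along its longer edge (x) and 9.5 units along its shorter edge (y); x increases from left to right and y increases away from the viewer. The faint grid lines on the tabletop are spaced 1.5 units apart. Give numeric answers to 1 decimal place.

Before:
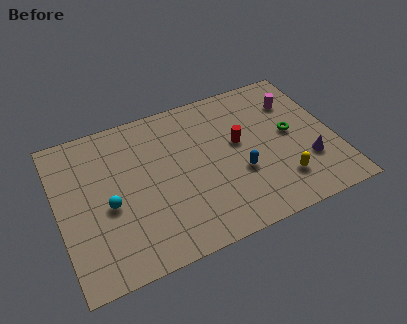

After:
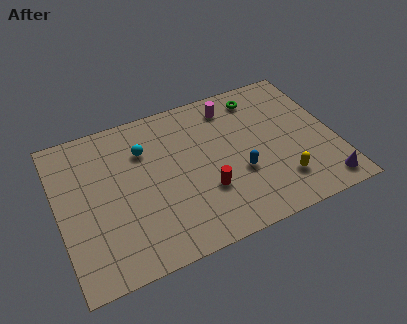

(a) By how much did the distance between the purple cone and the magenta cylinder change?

+3.7

The distance was about 4.1 in the first image and 7.8 in the second, so they moved 3.7 units further apart.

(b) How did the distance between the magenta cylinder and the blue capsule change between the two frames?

-0.5

Before: roughly 4.9 units apart; after: 4.4. That's 0.5 units closer together.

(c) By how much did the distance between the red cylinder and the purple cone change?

+2.1

They were about 4.1 units apart before and 6.2 after — 2.1 units further apart.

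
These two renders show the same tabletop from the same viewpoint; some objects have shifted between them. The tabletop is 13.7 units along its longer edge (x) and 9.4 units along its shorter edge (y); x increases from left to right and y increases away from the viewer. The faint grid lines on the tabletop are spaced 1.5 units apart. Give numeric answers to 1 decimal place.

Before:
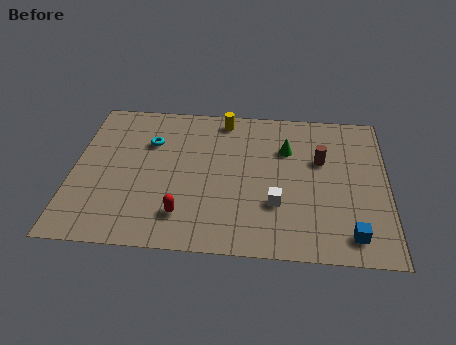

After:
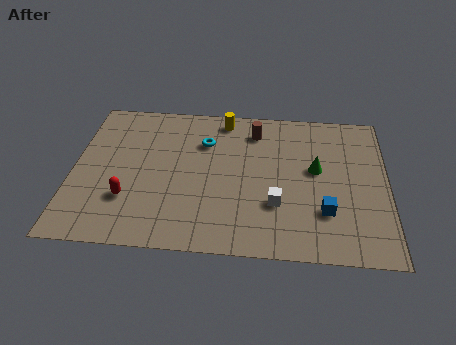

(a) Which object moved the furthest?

the brown cylinder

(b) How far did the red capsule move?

2.5

The red capsule was near (4.9, 2.0) before and (2.5, 2.8) after, so it travelled √(2.4² + 0.8²) ≈ 2.5 units.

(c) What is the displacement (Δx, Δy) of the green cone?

(1.3, -1.2)

The green cone was at about (9.3, 6.5) and moved to about (10.6, 5.3).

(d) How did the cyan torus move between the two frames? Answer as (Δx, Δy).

(2.4, 0.2)

The cyan torus was at about (3.3, 6.5) and moved to about (5.7, 6.7).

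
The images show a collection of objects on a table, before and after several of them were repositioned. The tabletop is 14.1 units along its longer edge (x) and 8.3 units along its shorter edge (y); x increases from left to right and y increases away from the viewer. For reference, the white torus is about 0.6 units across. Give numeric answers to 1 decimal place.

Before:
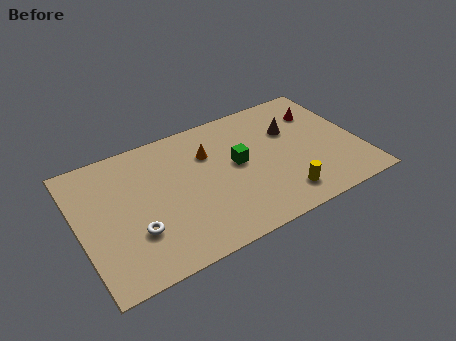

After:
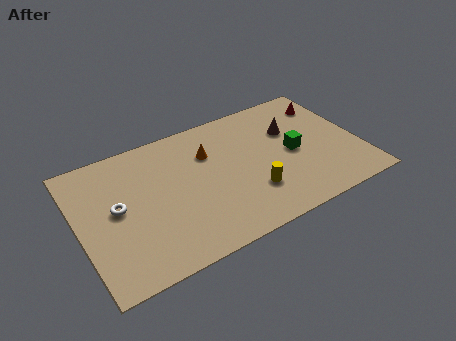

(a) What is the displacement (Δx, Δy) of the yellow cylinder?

(-1.4, 0.9)

The yellow cylinder started near (9.8, 1.5) and ended near (8.4, 2.4).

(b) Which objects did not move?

the orange cone and the brown cone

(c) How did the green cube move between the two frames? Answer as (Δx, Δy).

(2.8, -0.5)

The green cube started near (8.0, 4.5) and ended near (10.8, 4.0).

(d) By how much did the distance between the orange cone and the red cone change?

+0.5

The distance was about 5.8 in the first image and 6.3 in the second, so they moved 0.5 units further apart.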